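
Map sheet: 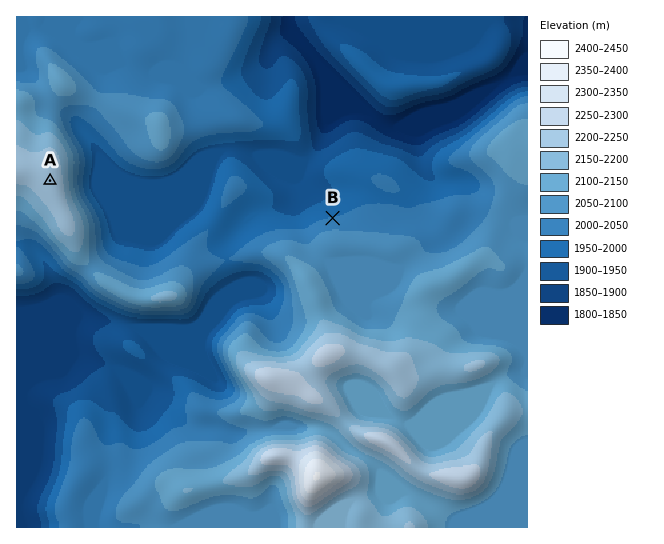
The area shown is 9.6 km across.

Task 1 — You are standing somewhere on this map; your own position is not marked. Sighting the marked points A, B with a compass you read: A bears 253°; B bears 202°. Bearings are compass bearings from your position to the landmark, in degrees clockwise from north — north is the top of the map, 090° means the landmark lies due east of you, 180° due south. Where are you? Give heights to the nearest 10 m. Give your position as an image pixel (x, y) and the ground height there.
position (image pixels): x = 390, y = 77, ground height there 1980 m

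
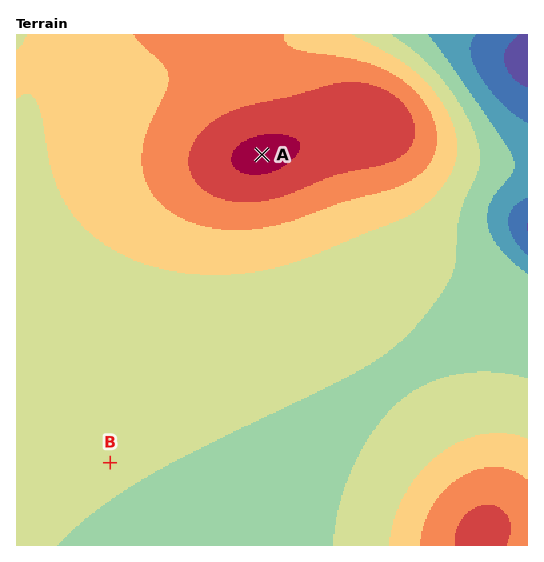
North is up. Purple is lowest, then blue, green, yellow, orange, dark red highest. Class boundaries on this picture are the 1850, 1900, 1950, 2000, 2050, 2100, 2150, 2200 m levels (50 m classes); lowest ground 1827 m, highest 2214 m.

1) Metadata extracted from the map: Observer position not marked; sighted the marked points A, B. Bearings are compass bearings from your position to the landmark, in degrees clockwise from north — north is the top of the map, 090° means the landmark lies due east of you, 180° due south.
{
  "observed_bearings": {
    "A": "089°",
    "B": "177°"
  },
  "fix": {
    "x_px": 94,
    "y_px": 158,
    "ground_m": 2070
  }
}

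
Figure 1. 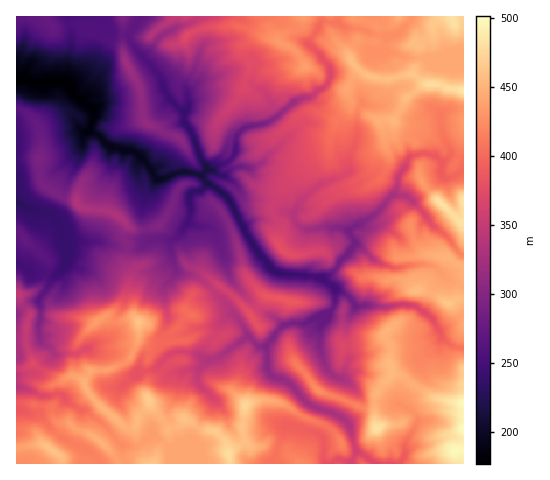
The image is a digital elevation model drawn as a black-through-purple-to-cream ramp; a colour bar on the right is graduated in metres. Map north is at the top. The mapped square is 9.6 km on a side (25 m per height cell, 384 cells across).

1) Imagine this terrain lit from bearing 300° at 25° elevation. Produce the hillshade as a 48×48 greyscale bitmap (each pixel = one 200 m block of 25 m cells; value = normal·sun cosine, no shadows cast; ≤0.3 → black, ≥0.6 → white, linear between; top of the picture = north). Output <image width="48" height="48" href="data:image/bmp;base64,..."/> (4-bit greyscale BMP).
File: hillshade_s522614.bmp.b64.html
<image width="48" height="48" href="data:image/bmp;base64,Qk32BAAAAAAAAHYAAAAoAAAAMAAAADAAAAABAAQAAAAAAIAEAAATCwAAEwsAABAAAAAAAAAAAAAAABEREQAiIiIAMzMzAERERABVVVUAZmZmAHd3dwCIiIgAmZmZAKqqqgC7u7sAzMzMAN3d3QDu7u4A////AFVmdUZmd4l1VmZ4chEld3Q0I4VESLqIdmd3VVZ2ZniGVmZ5dDMjZ2VXUWhUJauph5mGVmd1VmZ3ZWZ4hlREZ3ZoZaoyJIqql5mHd3dmd2RnZVeGeFNFZmZnRu9hImqqqYiIl3d3d3VWh1aIqlEkVnh1R9+lVDeKq4iIiGiXaJdViVRpvGATRVRWd52WZ2Z4iZiIaIh1arlUaXRZzJRFQTZlZ4qFVniImZmHZ5ZEattlaHZ5uph3VIl1Z72UVniYmaqpZnUjRrt2d2irqHZoeKlVet62RmeJqoic2oZDIlh1VleqqWNHiIUmeby4VVd4q6ho3sqHYgRFZDWJqWJKqFJId7y4VFZ4rMl3rKqZmCIyVTNFmnRb2EJqlpu5VFZnmoZ5q3aIiGFDNDJDJ3Nd1zOMp5qYVFVXd2RpnLRGiHIVZUI2MVUG6DWuubynVFVHmINpicpEaIQCdkQ1ZGcgaVWey93aZERXmaRbqrymaZcheGQjV4cxAQFbyd//x1RoeIVrzN3cmqhmmmUzV4ZEQQAFto3d2maIZAFqnNy925Z4zIVEZ3h2d1MBiVeYZlV4ZUM4iruay4VXvbZWZ5mImZdUnHRGdlRXdzeHmrqZqoVVjLmGaZZXmphoq6Z3eIZmd2Z1aaqqmXVVaal1jIMlVEVF37mpiphmd3ZlR6qpmYdUeZdli2JXUQAgX+qrl4h3Z2ZlRpqpmHiGiZllmTOadEMyB93Lh3d2U2ZVVoiZl1Z2aYh3lie6dXh2Ip7cqZiHh1VmZ4d3dkRUR5h3hFrKZVd2VYvduYd3m1ZmZ4dWdkV1I3h4ZH24ZEQ0RGm962WKm3ZmaIZWYye5Qmh3RpuoZnUhIiSLzYWamHZmeoZmUzarcmqFR8qWVXhTIzEpyay4h3dmeoV3UzacokuVarqXZViGVEIBeK3XnYmGaqVXU0WM6BWJmqqHZlV4d2UgKIiZraqGachGY0VY3nSJnLqYdmVWeIdhGqZGiqp0V8xVZUZnZ3Zqqpq5d2ZlRodkCNc2drpzNJ11dlZ2ZjQkjKaJh3d2RodlEalVh7qEMmuEVmZ1ZidwCtlXiHd2VYiGMTZmZ5qEM0mFVEVWZDiyB9qGaIiHVXmHRERFZ5h0IjapdUVVVGrEAr3KdoiHVWiHRFVWd4hkIkWbqYZVRay3ECad2HeIZWiHVFVWiIh1RFWMy6ZGVa3KYiMjraiIdmh3dEVWeGeIZVZ6zLY0ZZzLlUVDJ8uphld3hSNFVXeJdmZ5u6UkZmqqqGVVQUi8llZmd0I1VnZ3dnd5uoUldmmqqWVmVDE82FVlV4dVd2ZVZnd522M1d1eJmXZndkMWyndnd2d3eFZlRVZo21NXdlaId3d4iHQlqmZ4iYZnd1VlRFVnyjR3ZUWIh2Z3eHRXmFV3d3ZmZlVUNFRXqVV5dTN4iGZ3ZUV4h1VniGVVVUZlNGVWiIpnuVJXeIh3ZDaIeHZmeYdVVVZ2RGZmdnzGe6dnd3iHdkN4d3d2Z5h2ZVVlVWdnhUnsZomZh4iHd1NXh2VnZYmHZQ=="/>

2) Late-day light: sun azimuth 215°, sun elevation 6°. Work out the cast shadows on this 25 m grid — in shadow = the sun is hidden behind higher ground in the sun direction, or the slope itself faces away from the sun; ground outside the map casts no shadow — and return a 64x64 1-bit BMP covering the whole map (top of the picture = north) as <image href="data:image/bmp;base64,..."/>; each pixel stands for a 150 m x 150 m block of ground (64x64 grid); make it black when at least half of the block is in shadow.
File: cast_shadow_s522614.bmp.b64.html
<image width="64" height="64" href="data:image/bmp;base64,Qk0+AgAAAAAAAD4AAAAoAAAAQAAAAEAAAAABAAEAAAAAAAACAAATCwAAEwsAAAIAAAAAAAAA////AAAAAAAAAAABABJgAAMAAAAAAEAAB4AAAAABgAAPDAAAIAOAAB4QAAYIA4AAOAAAHgAHgAAAwQB+AD8MAAHHAP4A/gwAAw8B/AH4AAD+Hx/4/8PAAOA+P/H/z4AcADx/5/+/gCAAAD8P/z8AgA6AHgP+fgAADLwEAHz8AAAg+AHAOPgAATgAAAB5+AADMAAAAGH4AAAwAAAAAfgAADAAAAGD+AAQMAAcATn5AHAz+HwAOBn/4Df//ABAAf/AN/98AMD9AABb/34Rj/wAAPgPPvc//AAA/AAf7j/8AAD4AA8ef/g/gHAABh78AfwAAADynvgB8AEAAHCc8ABAAwAAABjgDAIGAAAAAcAPBhxgAAABwJ8AOMAAwAGBAABwAAHgAwAAAOAAA+CHAAAAwgAD4I4AAAPGAAPwvgAAAQ4AA/A8AAAAHwAD/+YAAAAfAA/x/MAAAAMAn+AwwAAAAACfwGAAAABwAN/AYAAAACAD3gDAAAAAAAeYAMAAAAAAAQADwHAAAAAAAAuAOAAAAAQAHYAAAAAAPkAbAAAAAAD/wAIAAMAAAP8AEAAAAAAA/gA4AAAAAAA8ADAAAAAADwAAcAAACBgeAABwAAAYcAAAAOAAADjgAAAA4AAAcIAAAAHAAADgAAAAAYAAAcAAAAAAAAAAAAAAAAAAAAAEAAAAAAAAAAAAAA=="/>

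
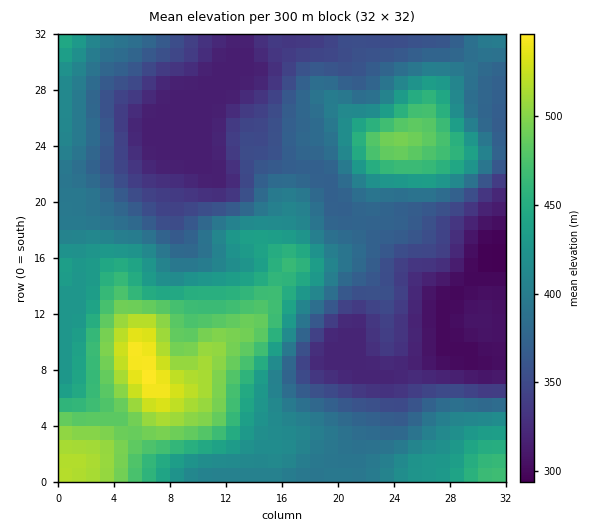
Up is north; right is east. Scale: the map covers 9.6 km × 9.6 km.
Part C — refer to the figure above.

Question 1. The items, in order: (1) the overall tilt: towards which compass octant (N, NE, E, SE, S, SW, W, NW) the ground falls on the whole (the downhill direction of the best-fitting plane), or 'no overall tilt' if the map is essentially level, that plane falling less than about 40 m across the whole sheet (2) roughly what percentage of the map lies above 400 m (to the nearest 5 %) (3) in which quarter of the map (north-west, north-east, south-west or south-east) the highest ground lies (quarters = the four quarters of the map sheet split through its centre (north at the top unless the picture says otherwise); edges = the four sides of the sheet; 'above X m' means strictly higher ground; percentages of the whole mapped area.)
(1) Overall the map slopes down towards the north-east.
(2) Ground above 400 m makes up about 45 % of the sheet.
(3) Look to the south-west quarter for the highest ground.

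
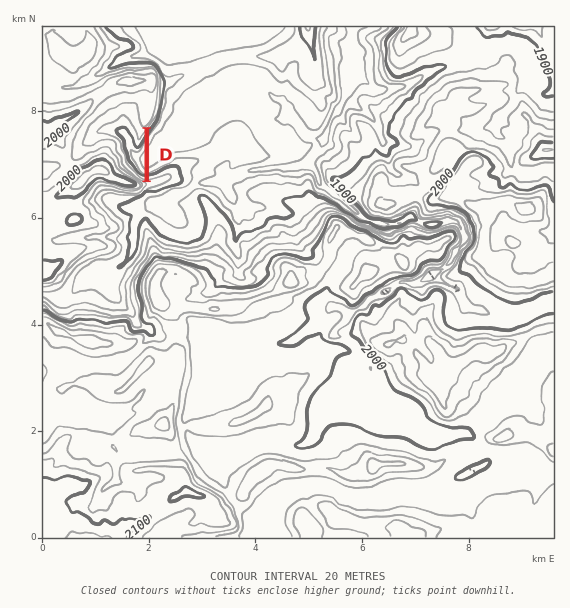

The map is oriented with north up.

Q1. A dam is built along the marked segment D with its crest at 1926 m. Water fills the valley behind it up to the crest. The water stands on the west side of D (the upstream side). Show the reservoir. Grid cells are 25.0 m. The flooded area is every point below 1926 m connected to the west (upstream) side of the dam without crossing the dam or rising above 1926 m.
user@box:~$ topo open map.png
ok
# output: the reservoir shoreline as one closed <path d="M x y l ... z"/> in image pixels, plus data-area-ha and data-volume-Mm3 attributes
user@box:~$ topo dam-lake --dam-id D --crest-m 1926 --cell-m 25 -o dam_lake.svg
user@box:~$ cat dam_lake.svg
<path d="M125 111l-4 0-8 8-6 2-7 4-6 6-1 4 2 2 16-2 5 3 3 5 0 8 4 5 2 8 15 14 4 1 1-46-5 4-2-2-5-11 0-4-8-9z" data-area-ha="55" data-volume-Mm3="12.89"/>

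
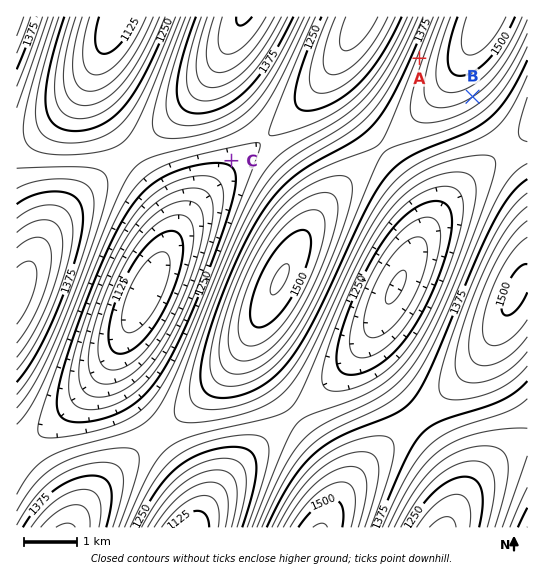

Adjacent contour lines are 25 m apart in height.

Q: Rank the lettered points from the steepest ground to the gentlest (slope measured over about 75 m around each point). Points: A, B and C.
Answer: A B C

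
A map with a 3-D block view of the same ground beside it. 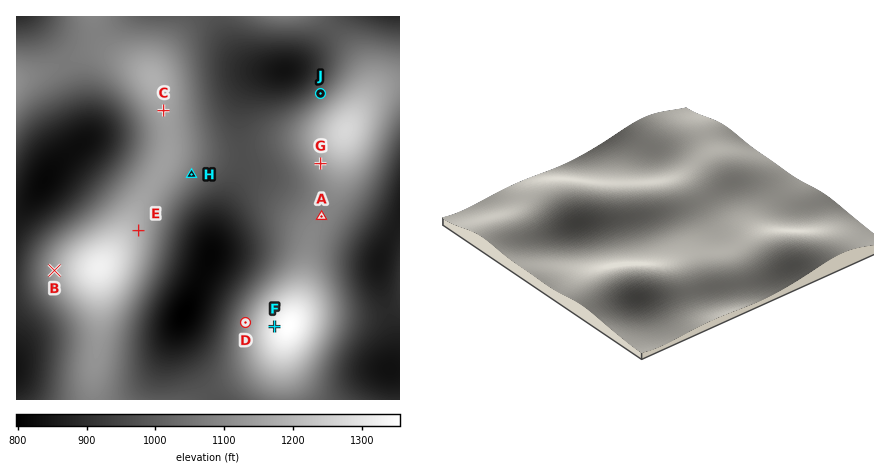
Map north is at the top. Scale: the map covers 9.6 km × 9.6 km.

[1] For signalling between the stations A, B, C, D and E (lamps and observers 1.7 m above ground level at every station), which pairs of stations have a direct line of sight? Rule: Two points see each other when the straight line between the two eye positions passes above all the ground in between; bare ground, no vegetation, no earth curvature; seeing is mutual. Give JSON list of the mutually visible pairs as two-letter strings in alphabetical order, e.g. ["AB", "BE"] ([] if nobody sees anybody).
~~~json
["AC", "AE", "CD", "CE", "DE"]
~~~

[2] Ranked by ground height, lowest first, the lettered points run J H G F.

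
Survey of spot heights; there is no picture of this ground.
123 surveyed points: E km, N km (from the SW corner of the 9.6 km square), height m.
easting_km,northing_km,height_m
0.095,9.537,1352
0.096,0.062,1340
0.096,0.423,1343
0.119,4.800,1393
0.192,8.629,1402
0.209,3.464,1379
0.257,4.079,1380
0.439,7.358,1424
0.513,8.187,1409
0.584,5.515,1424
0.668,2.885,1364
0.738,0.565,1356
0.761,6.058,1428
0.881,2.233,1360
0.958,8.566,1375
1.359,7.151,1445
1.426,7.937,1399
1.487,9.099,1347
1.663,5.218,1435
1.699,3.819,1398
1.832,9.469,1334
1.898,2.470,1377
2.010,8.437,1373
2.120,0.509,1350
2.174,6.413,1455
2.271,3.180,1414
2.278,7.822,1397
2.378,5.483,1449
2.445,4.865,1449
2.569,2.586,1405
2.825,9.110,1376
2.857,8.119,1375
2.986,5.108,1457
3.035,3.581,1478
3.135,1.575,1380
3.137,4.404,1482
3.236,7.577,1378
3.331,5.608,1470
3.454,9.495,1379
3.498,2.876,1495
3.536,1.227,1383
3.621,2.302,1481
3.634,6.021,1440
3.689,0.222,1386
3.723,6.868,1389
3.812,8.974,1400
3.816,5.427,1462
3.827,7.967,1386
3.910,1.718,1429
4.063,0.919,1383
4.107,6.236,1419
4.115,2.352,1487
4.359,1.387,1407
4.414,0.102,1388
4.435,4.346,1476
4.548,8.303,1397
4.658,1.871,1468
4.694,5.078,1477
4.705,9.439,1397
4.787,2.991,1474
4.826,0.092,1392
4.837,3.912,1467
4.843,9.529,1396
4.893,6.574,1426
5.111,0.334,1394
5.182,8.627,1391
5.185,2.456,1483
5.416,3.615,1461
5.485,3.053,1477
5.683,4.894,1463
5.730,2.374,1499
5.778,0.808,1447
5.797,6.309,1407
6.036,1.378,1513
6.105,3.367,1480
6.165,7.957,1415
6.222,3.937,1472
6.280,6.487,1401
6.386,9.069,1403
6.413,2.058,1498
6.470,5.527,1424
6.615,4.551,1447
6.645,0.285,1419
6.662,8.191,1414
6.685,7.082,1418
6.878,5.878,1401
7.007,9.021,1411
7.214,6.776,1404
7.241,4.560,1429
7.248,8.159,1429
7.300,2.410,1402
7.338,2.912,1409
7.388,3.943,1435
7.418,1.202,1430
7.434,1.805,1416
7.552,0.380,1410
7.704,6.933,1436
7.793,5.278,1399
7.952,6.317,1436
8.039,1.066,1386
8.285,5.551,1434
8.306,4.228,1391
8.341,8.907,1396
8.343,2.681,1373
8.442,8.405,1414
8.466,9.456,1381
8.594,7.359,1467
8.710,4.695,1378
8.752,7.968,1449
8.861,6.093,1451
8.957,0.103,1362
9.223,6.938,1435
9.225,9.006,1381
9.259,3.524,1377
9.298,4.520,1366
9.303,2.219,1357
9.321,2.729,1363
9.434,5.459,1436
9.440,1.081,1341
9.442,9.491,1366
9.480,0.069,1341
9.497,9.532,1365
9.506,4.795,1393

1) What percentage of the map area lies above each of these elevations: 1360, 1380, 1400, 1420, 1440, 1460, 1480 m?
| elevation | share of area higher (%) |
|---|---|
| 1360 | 90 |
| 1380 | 78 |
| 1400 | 58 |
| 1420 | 43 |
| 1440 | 28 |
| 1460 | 17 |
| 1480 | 6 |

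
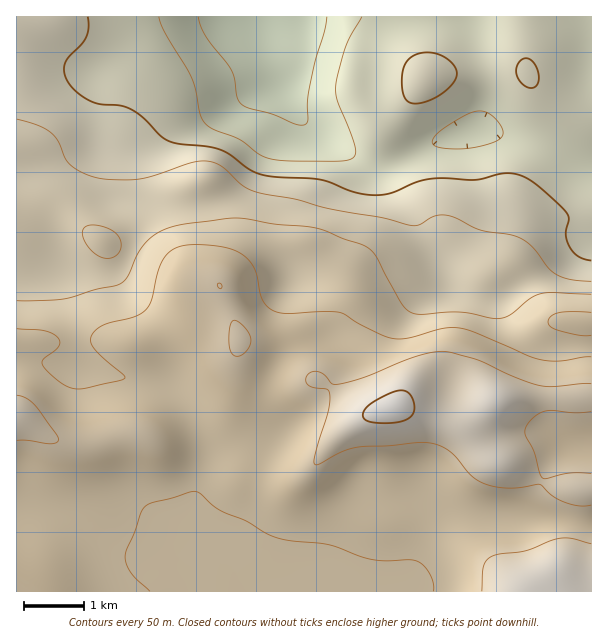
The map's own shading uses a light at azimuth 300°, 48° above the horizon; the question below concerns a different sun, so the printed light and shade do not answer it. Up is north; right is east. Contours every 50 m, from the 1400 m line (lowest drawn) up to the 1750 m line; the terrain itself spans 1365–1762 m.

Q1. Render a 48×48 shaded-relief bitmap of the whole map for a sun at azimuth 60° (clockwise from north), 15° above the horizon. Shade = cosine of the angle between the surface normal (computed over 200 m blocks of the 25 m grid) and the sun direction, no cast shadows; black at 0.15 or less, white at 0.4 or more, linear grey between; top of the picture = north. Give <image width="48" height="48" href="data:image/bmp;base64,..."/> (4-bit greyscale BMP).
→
<image width="48" height="48" href="data:image/bmp;base64,Qk32BAAAAAAAAHYAAAAoAAAAMAAAADAAAAABAAQAAAAAAIAEAAATCwAAEwsAABAAAAAAAAAAAAAAABEREQAiIiIAMzMzAERERABVVVUAZmZmAHd3dwCIiIgAmZmZAKqqqgC7u7sAzMzMAN3d3QDu7u4A////AHeImId3d3d3d3d3d3d3d2ZmZUISRnd3iHiImId3d3d3d3d3d3dmZmZmZUIjV3d4iYiImHd3d3d3d3d3ZmZmZmZmZUM1eId5qoiIiHd3d3d3d3dmZmZmZmZmZUVnmYeJqoiIh3d3d3d3d2ZmZmZmZmZmZVZ4mHd5mXd3d3d3d3d3ZmZlVmZmZmd3Zmd3d2Znd3d3Zmd3d3d2ZmZVVWZmd3d3dmZmVUREVWZmZmd3ZmZmZlVURWd3d3d3ZlRDMzQ0RWVVZmZmZmZmZVVURWd3dmZ2ZTIiJFVVZlVVVWZlVWZ2ZWZlRWeHZmZmUyESRnd3iEREVWZVRWd3ZmdlVVd3ZVVlQhAkaKmYiERFZmZVRnmHZmd2VEVmREREMRJGiqqYiEVnd3ZlZ5qXZmZmVDREMzMzMjRomqmHdmeJmHdniaqHZmZmVDMzMzRFVVZniZh2ZomrqHd4mql2VVZlVDMzNFVoh3ZWeIdlVbvLqHiJqphlRFZlVEQ0VWeKqXVWeZdlVszKmHiIiHZUNFZlRFVWZnibuXVXm6mHd7uph3d3d2VDNGd2VFd4d3iaqHVpvMqZmZmHd2ZVVVQzRWd2VXiZiHeJmHeL3cupmXd3dlVEVVRERWeHZ4mZiIiIiIm83KmYiHd3dlRFZlVVVWiIiJmYiJmYiavNyod2ZoiIh2ZndmVVVXmpmZmIiaqpmb3tuGVVVZmZh3eIdlVVVoq7mZiIiau6ms3bllVWd5mZiIiHZEVVVpzLqYh4mruqqrupdlV5mpmYh4iGQzRVV6zbmHd4mrupmYh3ZmebzIiHd3d1MiRVaL3Ll2Z4mrqZmHVWZ3m93Xd3ZmZlISRnis3KhmZ4mqqql2VWd5vd3Hd2VUVlMjV4q925dmeImqqql2VneKzdund2VEZ3VFeavMuoZniZmqqphmZ3ir3bmHd2RGiYdniquqmYiJqqqruodniJmry5h3d2Voqph4iZmZmqqru7u7qXZ4mZmqqYd3d3eaqYh3d4iZq7q7vMu7qHeJqpiJmYiIiImamHdmZniau7q7zMu6l3iaqYd4mpmYiJmZh3dlVniszLu7zMuph4iamHeKu6mYiImYiIh3Z4vf/sy8zLqYd4mqmIiauqmHeImZmZmIiK3//su7u5h2Z4mZmImqqYh3eImpmZmZms7/7LqqqGRFaImZiIiIh3ZoiJqpiIiZq87ty6qZdSE1eIiId3dmZmZomaqpiIiZq8zLqqmHQgFGd3d3dmVERVZpmqqpiIiZq8u6qph1IAJWZmZ3ZkMzRWd5mqqYiIiZq7uqmYdTEBRlVFZnZTIjVniJmZmYd4iZqrupmIZTETZlRFZ3dUM0Z4iImZmId4iJq7upmHZDEUZkM1eIhlRGeJmYiZiHd4iZq7upiHZTIkZkNGiZmGVXiZmYiId3d4iavMupiHZUIjZlVXmqqGVniZmHd3d4iImavLuph3ZlIjZmZ4mqqGVniZmHd3iIiImrvLqZh3ZlIjZ3d4mZl1VXiZiHd3iZmZmru7qYh3ZlITV3d4iIhlRXiZiA=="/>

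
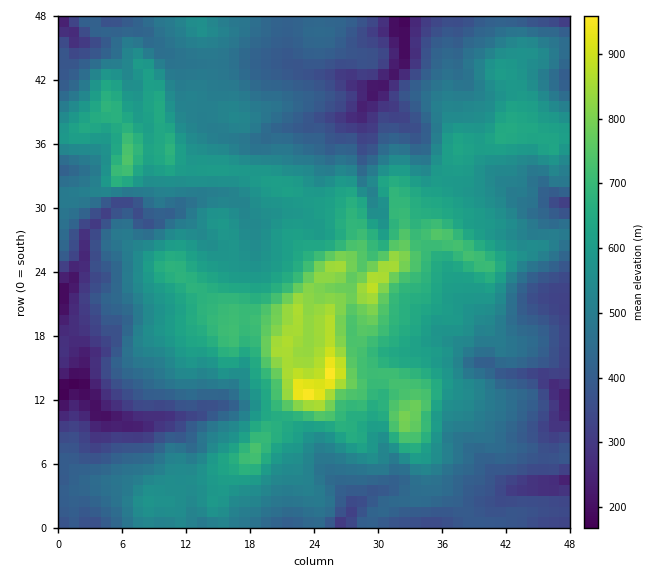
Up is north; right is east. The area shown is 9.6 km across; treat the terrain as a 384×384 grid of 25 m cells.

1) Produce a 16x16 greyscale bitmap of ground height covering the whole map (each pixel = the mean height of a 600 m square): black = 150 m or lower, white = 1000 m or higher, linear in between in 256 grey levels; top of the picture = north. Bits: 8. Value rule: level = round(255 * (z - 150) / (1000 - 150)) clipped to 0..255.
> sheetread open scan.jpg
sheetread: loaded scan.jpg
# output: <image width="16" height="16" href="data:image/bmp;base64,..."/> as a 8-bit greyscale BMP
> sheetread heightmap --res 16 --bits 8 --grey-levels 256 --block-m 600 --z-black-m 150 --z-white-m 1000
<image width="16" height="16" href="data:image/bmp;base64,Qk02BQAAAAAAADYEAAAoAAAAEAAAABAAAAABAAgAAAAAAAABAAATCwAAEwsAAAABAAAAAAAAAAAAAAEBAQACAgIAAwMDAAQEBAAFBQUABgYGAAcHBwAICAgACQkJAAoKCgALCwsADAwMAA0NDQAODg4ADw8PABAQEAAREREAEhISABMTEwAUFBQAFRUVABYWFgAXFxcAGBgYABkZGQAaGhoAGxsbABwcHAAdHR0AHh4eAB8fHwAgICAAISEhACIiIgAjIyMAJCQkACUlJQAmJiYAJycnACgoKAApKSkAKioqACsrKwAsLCwALS0tAC4uLgAvLy8AMDAwADExMQAyMjIAMzMzADQ0NAA1NTUANjY2ADc3NwA4ODgAOTk5ADo6OgA7OzsAPDw8AD09PQA+Pj4APz8/AEBAQABBQUEAQkJCAENDQwBEREQARUVFAEZGRgBHR0cASEhIAElJSQBKSkoAS0tLAExMTABNTU0ATk5OAE9PTwBQUFAAUVFRAFJSUgBTU1MAVFRUAFVVVQBWVlYAV1dXAFhYWABZWVkAWlpaAFtbWwBcXFwAXV1dAF5eXgBfX18AYGBgAGFhYQBiYmIAY2NjAGRkZABlZWUAZmZmAGdnZwBoaGgAaWlpAGpqagBra2sAbGxsAG1tbQBubm4Ab29vAHBwcABxcXEAcnJyAHNzcwB0dHQAdXV1AHZ2dgB3d3cAeHh4AHl5eQB6enoAe3t7AHx8fAB9fX0Afn5+AH9/fwCAgIAAgYGBAIKCggCDg4MAhISEAIWFhQCGhoYAh4eHAIiIiACJiYkAioqKAIuLiwCMjIwAjY2NAI6OjgCPj48AkJCQAJGRkQCSkpIAk5OTAJSUlACVlZUAlpaWAJeXlwCYmJgAmZmZAJqamgCbm5sAnJycAJ2dnQCenp4An5+fAKCgoAChoaEAoqKiAKOjowCkpKQApaWlAKampgCnp6cAqKioAKmpqQCqqqoAq6urAKysrACtra0Arq6uAK+vrwCwsLAAsbGxALKysgCzs7MAtLS0ALW1tQC2trYAt7e3ALi4uAC5ubkAurq6ALu7uwC8vLwAvb29AL6+vgC/v78AwMDAAMHBwQDCwsIAw8PDAMTExADFxcUAxsbGAMfHxwDIyMgAycnJAMrKygDLy8sAzMzMAM3NzQDOzs4Az8/PANDQ0ADR0dEA0tLSANPT0wDU1NQA1dXVANbW1gDX19cA2NjYANnZ2QDa2toA29vbANzc3ADd3d0A3t7eAN/f3wDg4OAA4eHhAOLi4gDj4+MA5OTkAOXl5QDm5uYA5+fnAOjo6ADp6ekA6urqAOvr6wDs7OwA7e3tAO7u7gDv7+8A8PDwAPHx8QDy8vIA8/PzAPT09AD19fUA9vb2APf39wD4+PgA+fn5APr6+gD7+/sA/Pz8AP39/QD+/v4A////AElRcnd0cWFaUUNOSklDQTpPW2t3fop9b1xVVGNVRTQrQTpEWmmPnYByhIKMY1dLPiMYJzNHY5SnqpispXJkTy0ML09gZW6d392uqKB5X0ksIDdoe4uYt9HXrJeKcl1ZQSNDZoecp7XQzreijYFxUz0dSXKQmpSVuMXJs5mIh1Q6M051koWAgJS0tL6loJl4Xk1GUWB2fHuHjpqao5aCbFpkaWdtb3WDhod/l46GeGZPZIOckYF6cmtfVHJti4B4e4eRk4pubF1OPi9BU4GJkopmk4V8bGlcUUAgLlpreIZoR2Z6ZWReTUdBOx5DW3h+YjBLV2V0ZVRRUz8XM0dXYE8="/>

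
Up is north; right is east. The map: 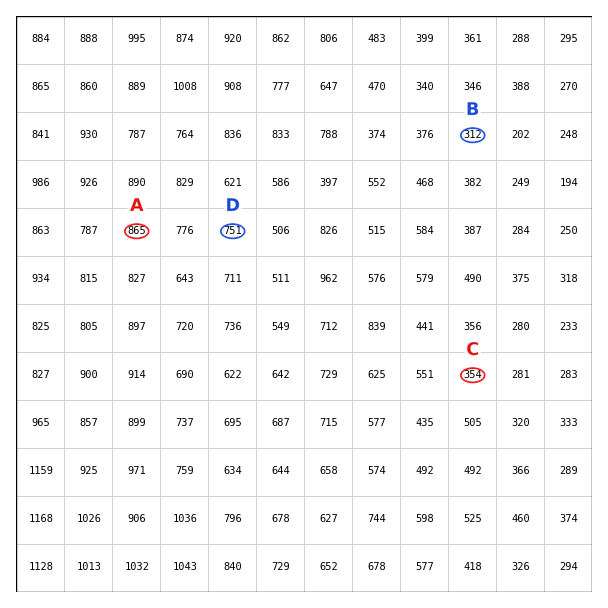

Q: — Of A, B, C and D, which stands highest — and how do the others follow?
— A D C B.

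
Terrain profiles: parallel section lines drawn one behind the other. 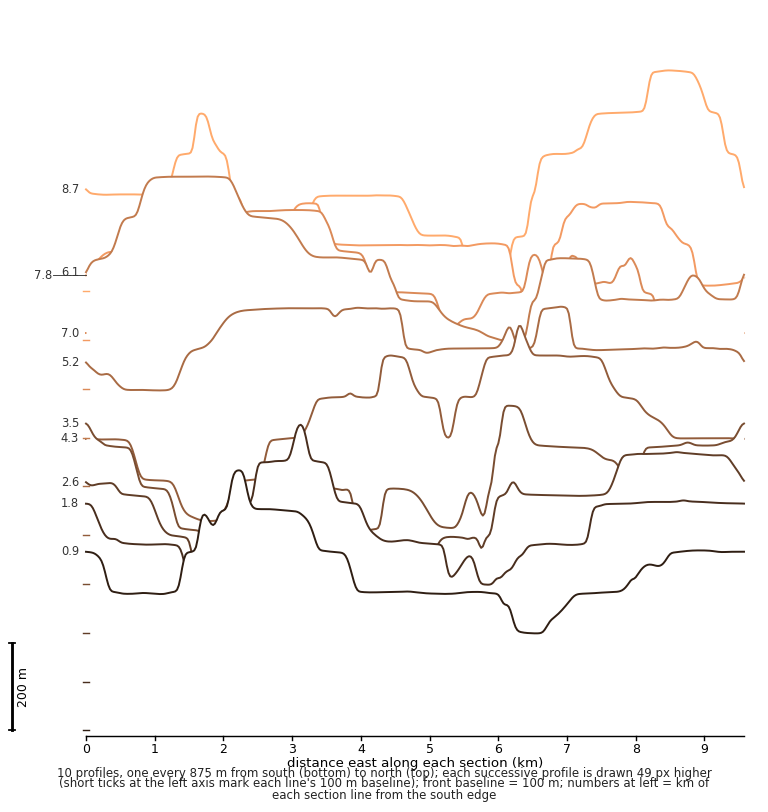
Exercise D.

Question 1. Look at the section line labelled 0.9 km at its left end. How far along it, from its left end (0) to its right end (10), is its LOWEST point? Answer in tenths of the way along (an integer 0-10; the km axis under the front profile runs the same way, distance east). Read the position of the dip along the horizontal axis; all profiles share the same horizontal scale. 7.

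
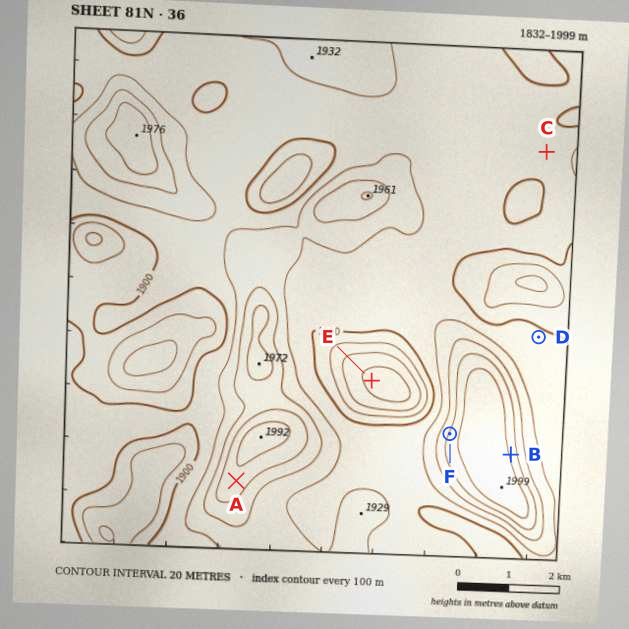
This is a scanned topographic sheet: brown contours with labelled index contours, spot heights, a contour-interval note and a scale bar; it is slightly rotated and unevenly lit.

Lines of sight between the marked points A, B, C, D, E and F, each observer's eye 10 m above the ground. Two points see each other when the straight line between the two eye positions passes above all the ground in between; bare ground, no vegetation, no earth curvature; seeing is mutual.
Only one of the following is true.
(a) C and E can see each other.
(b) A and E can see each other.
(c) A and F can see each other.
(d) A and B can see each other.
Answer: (c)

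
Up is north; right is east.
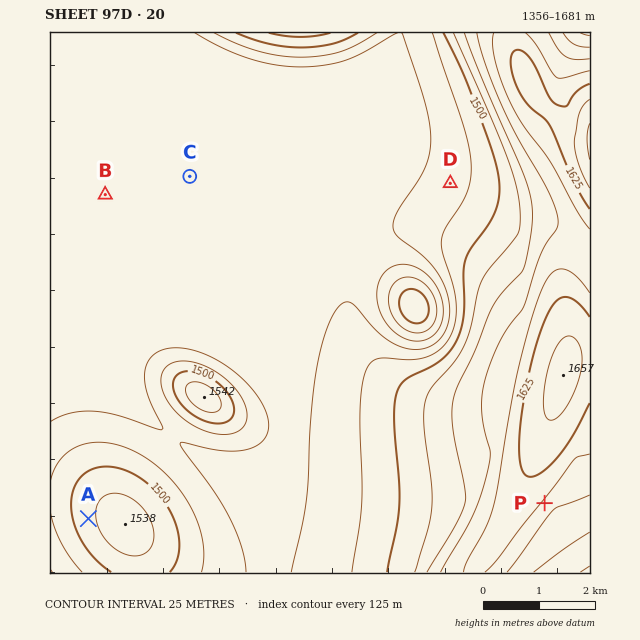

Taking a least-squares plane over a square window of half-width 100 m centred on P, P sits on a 6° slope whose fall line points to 128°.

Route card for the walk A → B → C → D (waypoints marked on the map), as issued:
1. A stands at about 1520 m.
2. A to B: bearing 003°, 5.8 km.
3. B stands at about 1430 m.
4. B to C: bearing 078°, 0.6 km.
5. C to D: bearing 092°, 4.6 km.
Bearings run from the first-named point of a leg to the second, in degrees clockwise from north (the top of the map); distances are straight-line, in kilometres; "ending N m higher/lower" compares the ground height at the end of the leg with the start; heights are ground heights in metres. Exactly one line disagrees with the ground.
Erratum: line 4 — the distance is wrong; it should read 1.5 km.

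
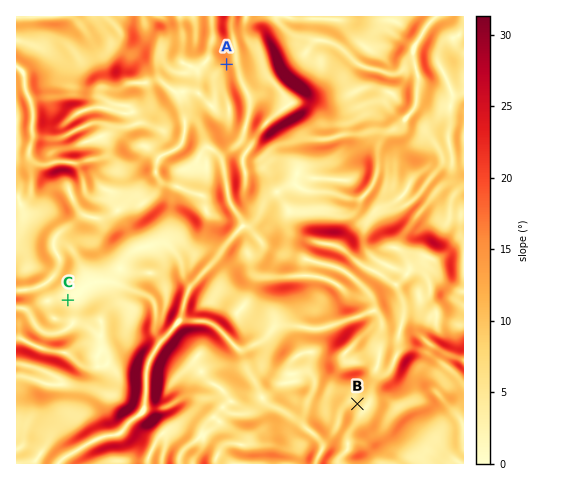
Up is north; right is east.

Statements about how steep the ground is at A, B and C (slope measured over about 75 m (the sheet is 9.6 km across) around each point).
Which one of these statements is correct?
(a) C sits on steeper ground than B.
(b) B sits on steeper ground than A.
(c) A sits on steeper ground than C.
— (c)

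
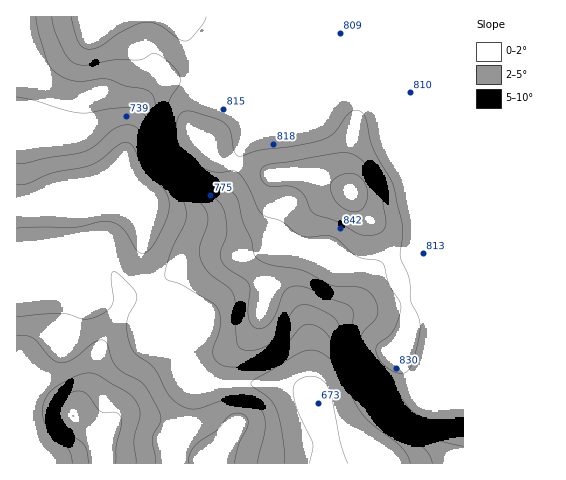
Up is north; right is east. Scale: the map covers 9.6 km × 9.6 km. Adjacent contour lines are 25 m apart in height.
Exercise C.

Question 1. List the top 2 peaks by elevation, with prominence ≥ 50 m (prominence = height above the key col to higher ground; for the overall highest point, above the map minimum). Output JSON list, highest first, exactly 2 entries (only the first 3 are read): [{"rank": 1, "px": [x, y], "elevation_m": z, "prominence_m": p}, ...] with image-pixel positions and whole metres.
[{"rank": 1, "px": [351, 192], "elevation_m": 890, "prominence_m": 220}, {"rank": 2, "px": [74, 416], "elevation_m": 825, "prominence_m": 101}]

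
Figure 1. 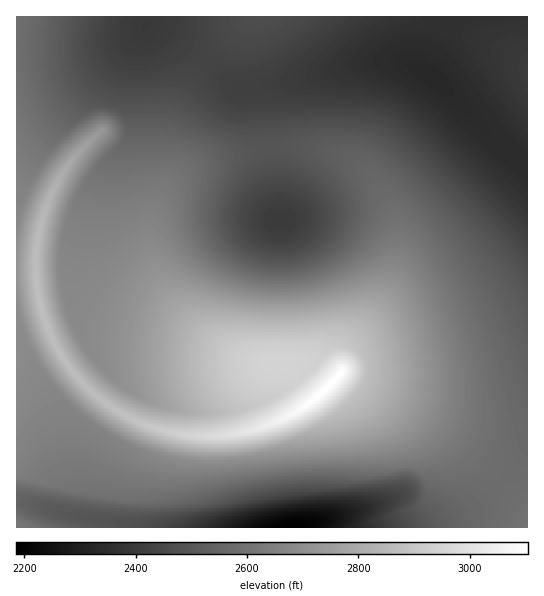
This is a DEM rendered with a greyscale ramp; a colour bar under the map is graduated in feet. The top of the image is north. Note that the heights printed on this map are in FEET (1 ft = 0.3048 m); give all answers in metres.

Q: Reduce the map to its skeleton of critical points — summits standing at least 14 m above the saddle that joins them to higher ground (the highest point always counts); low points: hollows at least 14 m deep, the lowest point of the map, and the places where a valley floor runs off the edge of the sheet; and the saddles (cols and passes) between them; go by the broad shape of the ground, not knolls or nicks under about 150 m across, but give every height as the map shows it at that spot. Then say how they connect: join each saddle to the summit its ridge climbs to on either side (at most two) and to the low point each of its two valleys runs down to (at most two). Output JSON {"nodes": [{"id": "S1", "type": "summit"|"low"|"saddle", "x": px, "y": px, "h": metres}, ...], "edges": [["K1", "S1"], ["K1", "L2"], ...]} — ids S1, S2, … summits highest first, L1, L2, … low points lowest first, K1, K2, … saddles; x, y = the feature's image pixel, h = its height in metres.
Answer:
{"nodes": [
{"id": "S1", "type": "summit", "x": 330, "y": 385, "h": 946},
{"id": "S2", "type": "summit", "x": 17, "y": 525, "h": 797},
{"id": "L1", "type": "low", "x": 291, "y": 527, "h": 666},
{"id": "L2", "type": "low", "x": 430, "y": 75, "h": 711},
{"id": "L3", "type": "low", "x": 281, "y": 219, "h": 731},
{"id": "K1", "type": "saddle", "x": 345, "y": 377, "h": 934},
{"id": "K2", "type": "saddle", "x": 502, "y": 482, "h": 785},
{"id": "K3", "type": "saddle", "x": 17, "y": 501, "h": 776},
{"id": "K4", "type": "saddle", "x": 267, "y": 149, "h": 760}],
"edges": [["K1", "S1"], ["K1", "L1"], ["K1", "L2"], ["K2", "S1"], ["K2", "L1"], ["K2", "L2"], ["K3", "S1"], ["K3", "S2"], ["K3", "L1"], ["K4", "S1"], ["K4", "L2"], ["K4", "L3"]]}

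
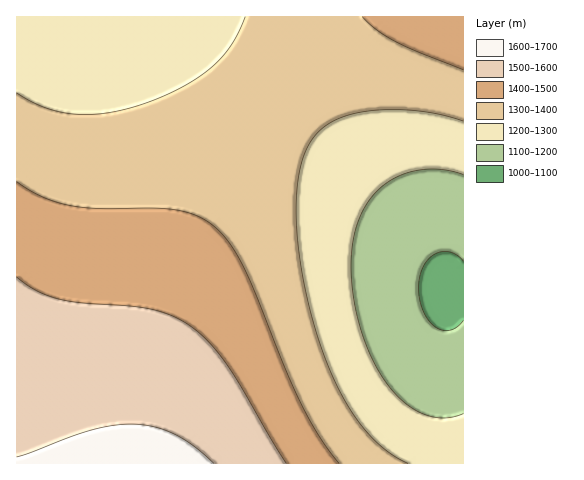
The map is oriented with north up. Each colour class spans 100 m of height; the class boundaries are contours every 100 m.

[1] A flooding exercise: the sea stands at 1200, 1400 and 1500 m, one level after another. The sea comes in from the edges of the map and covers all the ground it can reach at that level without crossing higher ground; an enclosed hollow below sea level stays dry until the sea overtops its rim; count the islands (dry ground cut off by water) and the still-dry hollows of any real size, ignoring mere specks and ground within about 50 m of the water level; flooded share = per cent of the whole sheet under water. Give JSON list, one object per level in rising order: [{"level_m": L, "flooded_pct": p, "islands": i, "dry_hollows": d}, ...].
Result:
[{"level_m": 1200, "flooded_pct": 12, "islands": 0, "dry_hollows": 0}, {"level_m": 1400, "flooded_pct": 66, "islands": 0, "dry_hollows": 0}, {"level_m": 1500, "flooded_pct": 82, "islands": 0, "dry_hollows": 0}]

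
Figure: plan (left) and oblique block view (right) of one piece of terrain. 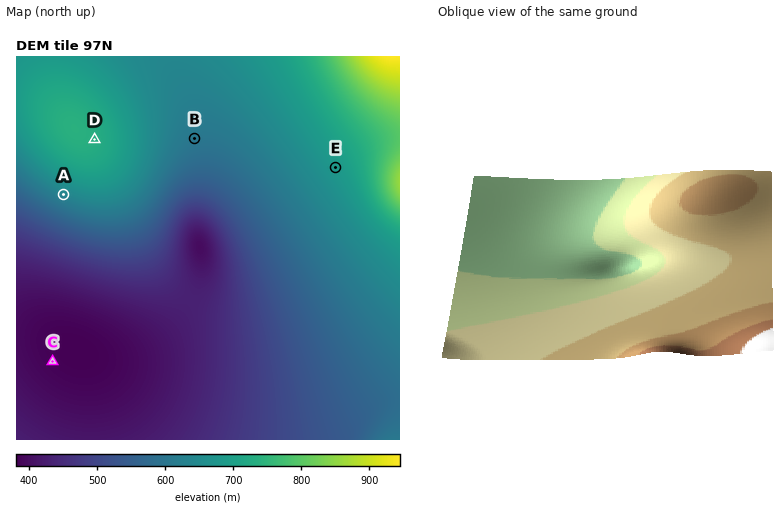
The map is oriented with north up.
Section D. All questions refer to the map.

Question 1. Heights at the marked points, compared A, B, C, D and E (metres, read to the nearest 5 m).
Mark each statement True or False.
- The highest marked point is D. True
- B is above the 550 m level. True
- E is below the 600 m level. False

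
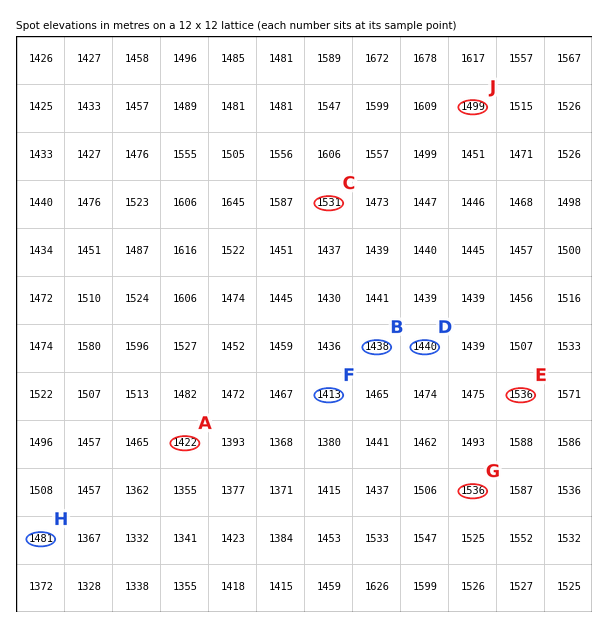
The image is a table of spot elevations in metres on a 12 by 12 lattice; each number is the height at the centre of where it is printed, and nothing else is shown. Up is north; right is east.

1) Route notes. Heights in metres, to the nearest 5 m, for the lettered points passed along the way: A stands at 1420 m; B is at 1440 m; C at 1530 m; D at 1440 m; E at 1535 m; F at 1415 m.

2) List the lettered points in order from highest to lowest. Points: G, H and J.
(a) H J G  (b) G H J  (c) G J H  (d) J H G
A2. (c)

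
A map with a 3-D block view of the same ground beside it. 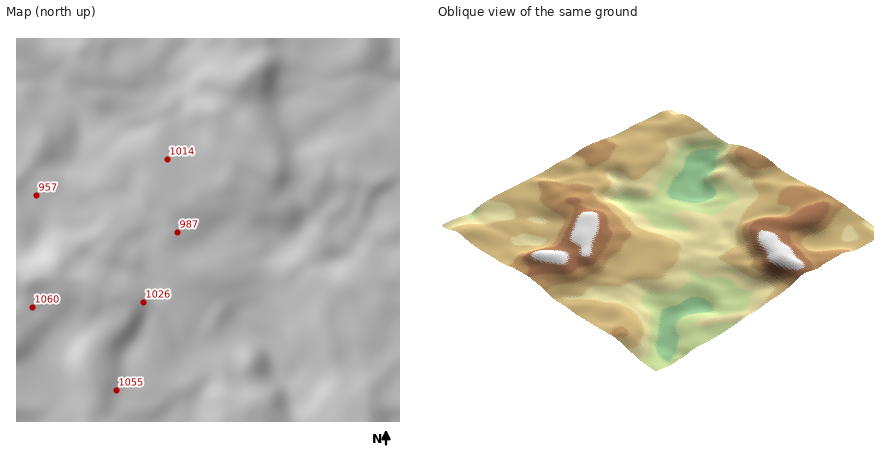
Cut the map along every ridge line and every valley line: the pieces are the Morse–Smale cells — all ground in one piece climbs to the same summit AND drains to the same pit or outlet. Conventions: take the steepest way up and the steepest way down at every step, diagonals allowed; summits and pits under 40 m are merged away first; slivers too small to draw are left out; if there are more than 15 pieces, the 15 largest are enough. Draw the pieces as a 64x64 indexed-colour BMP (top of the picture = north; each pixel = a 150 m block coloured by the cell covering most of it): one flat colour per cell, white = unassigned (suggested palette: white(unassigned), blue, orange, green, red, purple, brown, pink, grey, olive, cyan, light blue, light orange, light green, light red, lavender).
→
<image width="64" height="64" href="data:image/bmp;base64,Qk12CAAAAAAAAHYAAAAoAAAAQAAAAEAAAAABAAQAAAAAAAAIAAATCwAAEwsAABAAAAAAAAAA////ALR3HwAOf/8ALKAsACgn1gC9Z5QAS1aMAMJ34wB/f38AIr28AM++FwDox64AeLv/AIrfmACWmP8A1bDFAFVVVVVVVVVVMzMzMzOIiIiIiIiIiIiIgRERERERqqqqVVVVVVVVVVUzMzMzMzOIiIiIiIiIiIiBERERERGqqqpVVVVVVVVVUzMzMzMzMziIiIiIiIiIiIERERERERqqqlVVVVVVVVUzMzMzMzMzM4iIiIiIiIiIgRERERERGqqqVVVVVVVVVTMzMzMzMzMzOIiIiIiIiIgREREREREaqqpVVVVVVVVVMzMzMzMzMzM4iIiIiIiIiBERERERERqqqlVVVVVVVVMzMzMzMzMzMzOIiIiIiIiIERERERERGqqqVVVVVVVVUzMzMzMzMzMzM4iIiDOIiIERERERERERqqpVVVVVVVVTMzMzMzMzMzMziIiDMzM4EREREREREREaqlVVVVVVVVMzMzMzMzMzMzM4iIMzMzMRERERERERERGqVVVVVVVVUzMzMzMzMzMzMziIMzMzMRERERERERERERFVVVVVVVVTMzMzMzMzMzMzOIgzMzMxEREREREREREREVVVVVVVVVMzMzMzMzMzMzM4iDMzMxERERERERERERERVVVVVVVVVTMzMzMzMzMzMzOIgzMzERERERERERERERFVVVVVVVVVUzMzMzMzMzMzMziDMxEREREREREREREREVVVVVVVVVVVMzMzMzMzMzMzM4gxERERERERERERERERVVVVVVVVVVUzMzMzMzMzMzMzMzERERERERERERERERFVVVVVVVVVVVMzMzMzMzMzMzMzMxEREREREREREREREVVVVVVVVVVVMzMzMzMzMzMzMzMzERERERERERERERERtVVVVVVVVVMzMzMzMzMzMzMzMzMRERERERERERERERG7VVVVVVVVUzMzMzMzMzEzMzMzMxEREREREREREREREbtVVVVVVVMzMzMzMzMREzMzMzMzERERERERERERERERu1VVVVVUMzMzMzMzEREzMzMzMzMRERERERERERERERG7tVVUREQzMzMzMxERETMzMzMzMxEREREREREREREREUREREREREMzMzMzERERMzMzMzMzERERERERERERERERREREREREQzMzMzMREREzMzMzMzMRERERERERERERERFEREREREREMzMzMxERETMzMzMzMzEREREREREREREREUREREREREQzMzMzEREREzMzMzMzMxERERERERERERERREREREREREMzMzMRERERMzMzMzMzMREREREREREiERFERERERERERDMzMxERERERMzMzMzMxERERERERIiIREUREREREREREMzMzERERERERERERERERERERERIiIiERRERERERERERDMzMREREREREREREREREREREREiIiIhFERERERERERERDMxEREREREREREREREREREREiIiIiIkREREREREREREQzERERERERERERERERERERESIiIiIiREREREREREREREERERERERERERERERERERERIiIiIiJEREREREREREREZhERERERERERERERERERERIiIiIiIkREREREREREREZmYRERERERERERERERERERESIiIiIiREREREREREREZmZmERERERERERERERERERERIiIiIiJEREREREREZmZmZmYREREREREREREREREREREiIiIiIkREREREREZmZmZmZhERERERERERERERERERESIiIiIiRERERERERmZmZmZmEREREREREREREREREREREiIiIiJERERERERmZmZmZmYRERERERERERERERIiIiIiIiIiIkRERERERmZmZmZmZhEREREREREREREiIiIiIiIiIiIiRERERERmZmZmZmZmEREREREREREREiIiIiIiIiIiIiJERERERGZmZmZmZmYREREREREREREiIiIiIiIiIiIiIkREREREZmZmZmZmZhEREREREREREiIiIiIiIiIiIiIiRERERERGZmZmZmZmERERERERERESIiIiIiIiIiIiIiJEREREREZmZmZmZmZhERERERERESIiIiIiIiIiIiIiIkRERERERmZmZmZmZmEREREREREiIiIiIiIiIiIiIiIiRERERERHdmZmZmZmYRERERERIiIiIiIiIiIiIiIiIiJERERERHd3d3ZmZmZhERERERIiIiIiIiIiIiIiIiIiIkREREREd3d3d2ZmZhEREREREiIiIiIiIiIiIiIiIiIiREREREd3d3d3dmYRERERERESIiIiIiIiIiIiIiIiIiJEREREd3d3d3d3YREREREREREiIiIiIiIiIiIiIiIiIkREREd3d3d3d3mRERERERERESIiIiIiIiIiIiIiIiIiREREd3d3d3d3eZmREREREREREiIiIiIiIiIiIiIiIiJEREd3d3d3d3d5mZmRERERERESIiIiIiIiIiIiIiIiIkREd3d3d3d3d5mZmZEREREREREiIiIiIiIiIiIiIiIsREd3d3d3d3mZmZmZkRERERERESIiIiIiIiIiIiIiIixEd3d3d3d3mZmZmZmRERERERERIiIiIiIiIiIiIiIiLHd3d3d3d3mZmZmZmZkRERERERIiIiIiIiIiIiIiIiIsd3d3d3d3mZmZmZmZmZEREREREiIiIiIiIiIiIiIiIix3d3d3d3eZmZmZmZmZmRERERESIiIiIiIiIiIiIiIiLHd3d3d3d5mZmZmZmZmZERERERIiIiIiIiIiIiIiIiIs"/>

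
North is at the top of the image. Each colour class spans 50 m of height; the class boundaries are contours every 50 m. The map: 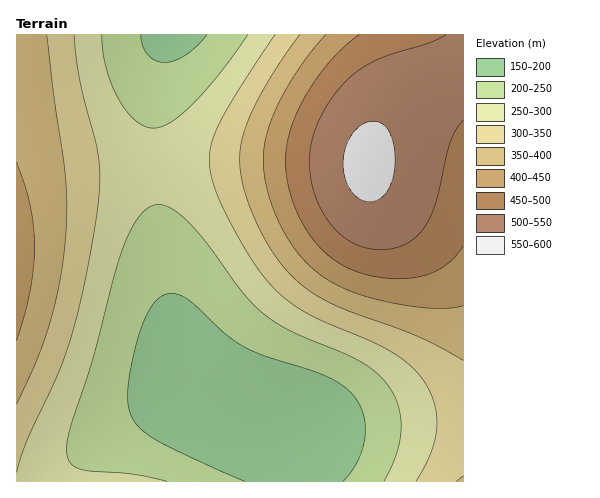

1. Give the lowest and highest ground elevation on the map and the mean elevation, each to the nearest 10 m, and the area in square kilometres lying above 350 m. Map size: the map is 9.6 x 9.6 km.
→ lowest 160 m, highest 560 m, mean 320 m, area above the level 32.6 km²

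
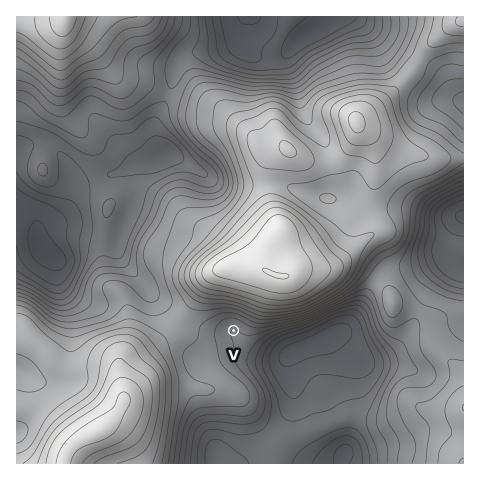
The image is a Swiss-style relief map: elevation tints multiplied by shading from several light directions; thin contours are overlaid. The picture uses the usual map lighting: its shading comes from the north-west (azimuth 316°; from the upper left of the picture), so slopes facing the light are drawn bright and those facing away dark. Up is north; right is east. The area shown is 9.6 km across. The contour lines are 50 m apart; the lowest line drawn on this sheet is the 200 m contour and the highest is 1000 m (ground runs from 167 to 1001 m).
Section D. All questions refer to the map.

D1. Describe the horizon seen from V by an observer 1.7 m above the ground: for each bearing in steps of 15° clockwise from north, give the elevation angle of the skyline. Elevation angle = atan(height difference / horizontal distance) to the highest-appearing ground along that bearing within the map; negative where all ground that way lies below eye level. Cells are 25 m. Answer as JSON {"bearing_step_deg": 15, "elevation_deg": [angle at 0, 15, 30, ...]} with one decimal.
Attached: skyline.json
{"bearing_step_deg": 15, "elevation_deg": [24.2, 25.1, 24.6, 22.8, 18.3, 9.8, 3.7, 1.9, 2.0, -1.7, -1.8, 1.9, 3.8, 4.4, 4.4, 7.9, 9.7, 8.2, 7.8, 8.6, 10.5, 13.9, 18.9, 22.2]}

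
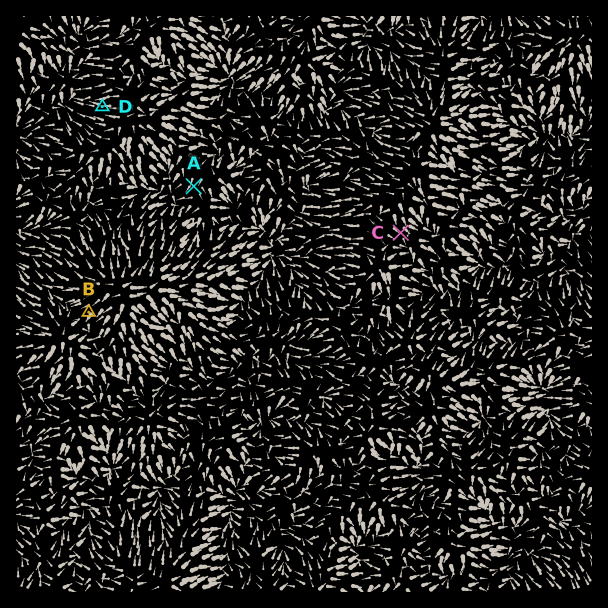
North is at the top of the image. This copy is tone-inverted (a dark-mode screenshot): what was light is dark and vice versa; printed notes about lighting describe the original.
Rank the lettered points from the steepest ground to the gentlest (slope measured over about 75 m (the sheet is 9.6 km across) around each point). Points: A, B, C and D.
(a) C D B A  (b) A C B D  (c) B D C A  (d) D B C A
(d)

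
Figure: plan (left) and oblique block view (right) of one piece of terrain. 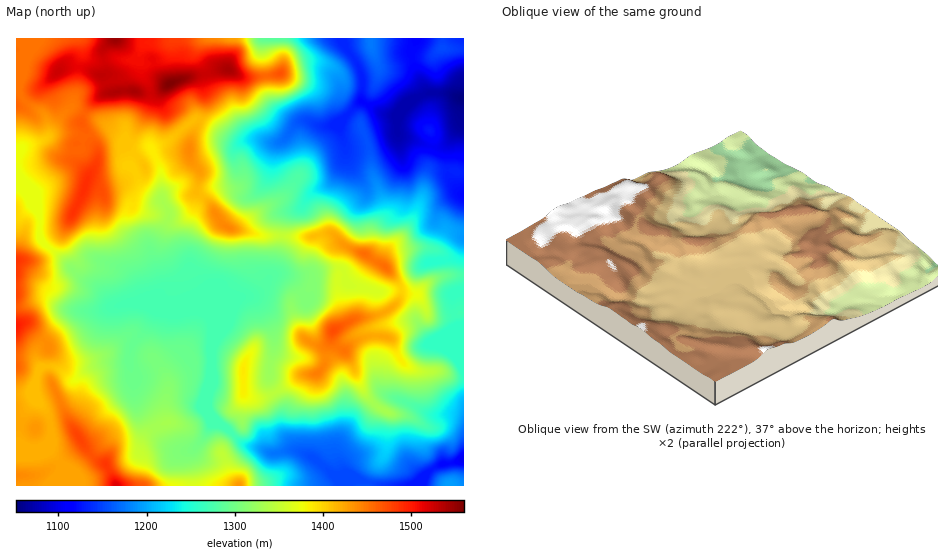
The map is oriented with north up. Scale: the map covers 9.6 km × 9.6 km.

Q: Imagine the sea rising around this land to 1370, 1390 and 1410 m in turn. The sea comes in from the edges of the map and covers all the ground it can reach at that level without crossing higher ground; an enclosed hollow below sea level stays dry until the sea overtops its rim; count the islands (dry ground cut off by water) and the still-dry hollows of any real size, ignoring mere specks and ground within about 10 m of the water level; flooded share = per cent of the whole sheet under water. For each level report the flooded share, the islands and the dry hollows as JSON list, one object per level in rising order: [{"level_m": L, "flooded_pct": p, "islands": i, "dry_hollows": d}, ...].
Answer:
[{"level_m": 1370, "flooded_pct": 63, "islands": 2, "dry_hollows": 0}, {"level_m": 1390, "flooded_pct": 69, "islands": 1, "dry_hollows": 0}, {"level_m": 1410, "flooded_pct": 74, "islands": 2, "dry_hollows": 0}]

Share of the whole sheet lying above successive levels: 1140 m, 93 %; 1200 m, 83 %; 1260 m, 76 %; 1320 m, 50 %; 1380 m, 34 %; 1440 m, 15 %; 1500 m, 4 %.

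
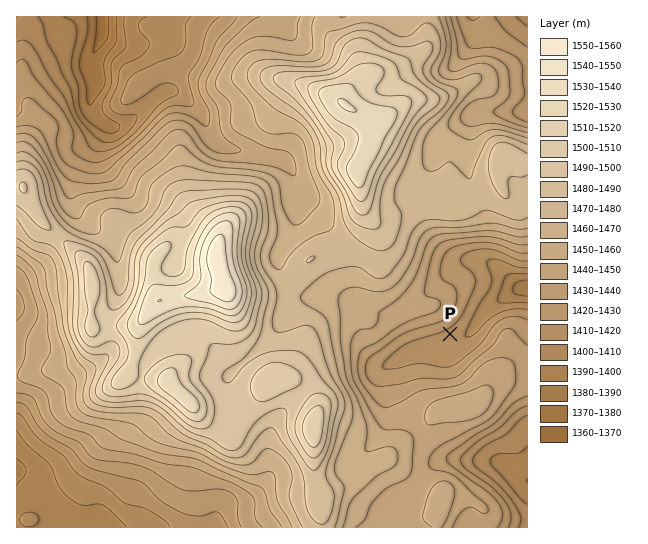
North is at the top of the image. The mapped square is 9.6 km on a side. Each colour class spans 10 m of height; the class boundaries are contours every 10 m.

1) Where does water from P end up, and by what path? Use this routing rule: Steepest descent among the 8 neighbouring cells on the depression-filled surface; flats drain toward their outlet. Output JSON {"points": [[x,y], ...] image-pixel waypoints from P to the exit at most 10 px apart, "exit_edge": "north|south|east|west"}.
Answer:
{"points": [[450, 334], [461, 339], [471, 330], [479, 319], [490, 309], [501, 299], [511, 293], [522, 289], [527, 289]], "exit_edge": "east"}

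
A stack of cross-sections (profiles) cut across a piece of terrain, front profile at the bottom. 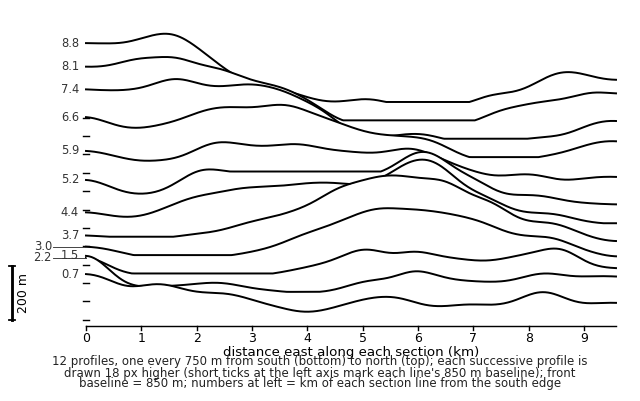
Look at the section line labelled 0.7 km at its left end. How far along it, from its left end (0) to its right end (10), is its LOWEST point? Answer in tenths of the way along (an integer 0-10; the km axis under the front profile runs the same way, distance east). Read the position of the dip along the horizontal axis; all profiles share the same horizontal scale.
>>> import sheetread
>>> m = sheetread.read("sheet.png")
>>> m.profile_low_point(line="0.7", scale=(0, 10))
4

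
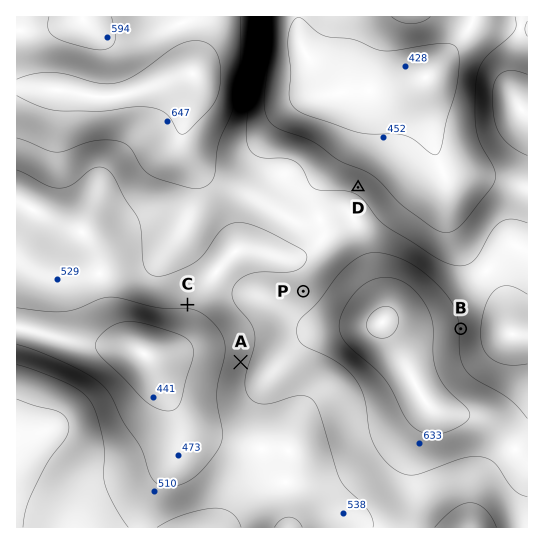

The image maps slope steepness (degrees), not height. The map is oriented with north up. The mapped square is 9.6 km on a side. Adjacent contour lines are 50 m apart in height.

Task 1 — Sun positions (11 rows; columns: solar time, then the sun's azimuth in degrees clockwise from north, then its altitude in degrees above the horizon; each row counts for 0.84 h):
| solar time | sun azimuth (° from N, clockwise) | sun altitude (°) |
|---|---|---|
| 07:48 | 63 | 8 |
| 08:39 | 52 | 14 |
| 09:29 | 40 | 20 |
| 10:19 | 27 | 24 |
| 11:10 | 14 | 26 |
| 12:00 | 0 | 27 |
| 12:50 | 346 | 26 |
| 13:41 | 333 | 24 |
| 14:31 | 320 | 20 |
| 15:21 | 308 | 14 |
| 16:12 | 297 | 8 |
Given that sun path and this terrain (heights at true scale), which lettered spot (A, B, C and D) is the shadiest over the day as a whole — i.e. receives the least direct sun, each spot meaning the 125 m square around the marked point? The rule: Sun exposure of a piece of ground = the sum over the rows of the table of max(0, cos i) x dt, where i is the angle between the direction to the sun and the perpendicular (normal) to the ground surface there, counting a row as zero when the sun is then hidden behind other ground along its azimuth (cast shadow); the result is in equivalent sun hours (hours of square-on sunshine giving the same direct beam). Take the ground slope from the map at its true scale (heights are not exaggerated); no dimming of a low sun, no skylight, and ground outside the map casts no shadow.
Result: C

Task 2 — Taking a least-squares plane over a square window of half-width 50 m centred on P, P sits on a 4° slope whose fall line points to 340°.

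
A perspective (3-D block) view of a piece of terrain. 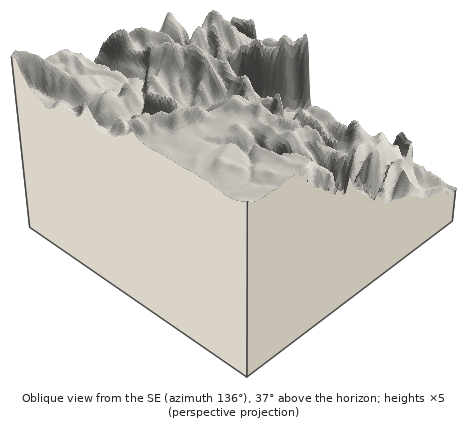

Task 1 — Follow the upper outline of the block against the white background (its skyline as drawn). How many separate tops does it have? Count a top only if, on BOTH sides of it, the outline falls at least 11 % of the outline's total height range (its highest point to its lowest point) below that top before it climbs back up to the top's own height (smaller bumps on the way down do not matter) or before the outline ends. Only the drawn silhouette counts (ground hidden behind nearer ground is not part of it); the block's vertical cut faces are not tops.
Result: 2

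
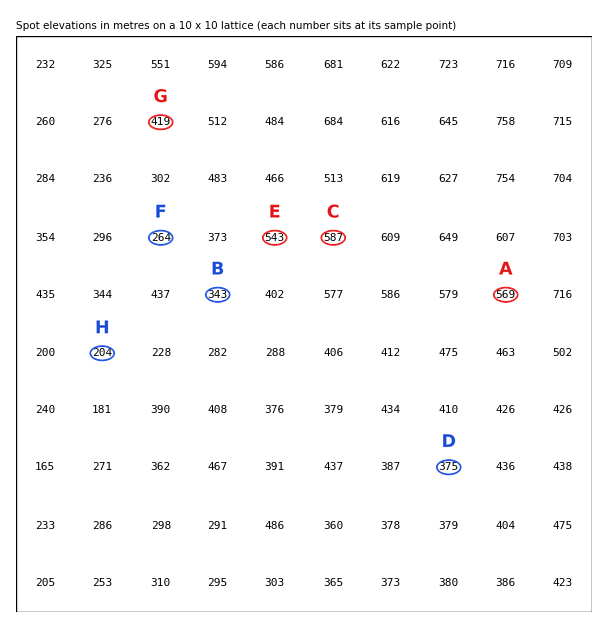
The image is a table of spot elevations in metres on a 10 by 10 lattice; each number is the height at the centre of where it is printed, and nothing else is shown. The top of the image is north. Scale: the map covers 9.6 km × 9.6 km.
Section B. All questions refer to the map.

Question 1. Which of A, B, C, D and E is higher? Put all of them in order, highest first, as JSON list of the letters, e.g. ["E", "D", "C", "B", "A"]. ["C", "A", "E", "D", "B"]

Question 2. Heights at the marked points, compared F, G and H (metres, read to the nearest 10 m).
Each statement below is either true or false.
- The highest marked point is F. false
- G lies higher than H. true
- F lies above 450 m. false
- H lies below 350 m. true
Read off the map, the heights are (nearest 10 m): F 260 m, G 420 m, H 200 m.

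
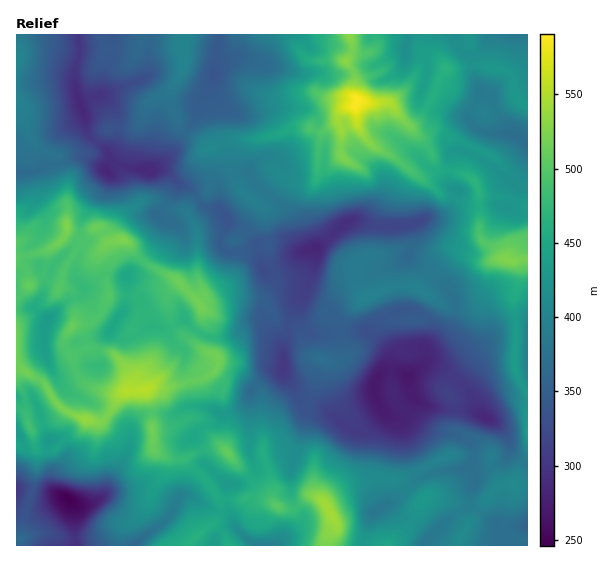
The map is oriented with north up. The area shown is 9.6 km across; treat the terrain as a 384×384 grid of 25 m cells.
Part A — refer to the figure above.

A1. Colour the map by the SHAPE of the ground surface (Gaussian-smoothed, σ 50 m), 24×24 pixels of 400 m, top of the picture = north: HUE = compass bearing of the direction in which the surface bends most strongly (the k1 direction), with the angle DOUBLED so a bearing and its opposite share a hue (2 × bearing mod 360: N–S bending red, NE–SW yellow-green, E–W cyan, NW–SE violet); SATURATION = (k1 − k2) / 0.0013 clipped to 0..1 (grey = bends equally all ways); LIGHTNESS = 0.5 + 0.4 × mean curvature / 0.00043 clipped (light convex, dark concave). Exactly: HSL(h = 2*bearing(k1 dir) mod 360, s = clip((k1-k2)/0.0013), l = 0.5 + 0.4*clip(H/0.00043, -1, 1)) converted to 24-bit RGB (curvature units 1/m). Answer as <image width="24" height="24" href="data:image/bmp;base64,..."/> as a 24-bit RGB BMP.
<image width="24" height="24" href="data:image/bmp;base64,Qk32BgAAAAAAADYAAAAoAAAAGAAAABgAAAABABgAAAAAAMAGAAATCwAAEwsAAAAAAAAAAAAA3abckqbSGzPVzXvYx5ibJbt9AFoN1IW02ZuyI+dyXwAh0lyEHUM3JnZX88WuheyFGl+bvYmf0GuZJ2NYroB8qp54Vl17YLN10b1pUaRRNiRBCmNV8cfi04SqacV0CFQ0tYdtykVFSTuqvz6yrNb2IhJL3f3O48iqChEpdnI2xHuLs2mhNoxfxV5tcEdyr51m9L9GKhoJLBYHM1sICTAD1NJe0J+OFjcwhIEoZd2mqjvQcLXEIFXdt5761/TYqT6BbT6LT4+INbJ93Lzbf4KuNj2K0ozGs5+40q0tPQvMsL7t2MbiE4i714lxmI4xa4HEP9aJYRMtZP+WU74zHFdcjuAgnKxCnG69kInVqbrgsHng1XAahHYyOTtuRsZJwXqKnuH/j4D3Ihap0shXRZWEDCZm7PjTPHuwqjDR1PT3Cxbn7uyOUkWIOuTWseXLOzR+hXNEbV5JTj1Ow22Q6LzrMzm7qsLbVABN8v+vcxGEkBZ40vn3OtWfCxco8vvQmEyxO5+FQ8Y5tzS5oslmgcqGJm1TekgiXi4sWKdRZkZFP1ZHZ7dve95+ROWxLgUZLxF+8PkqnQDxjfP/fBMx+4agIG+LkboVJGIeloEpuLQYEGpOrqRqvIxsgjNdcklFcLFrU0t5kFZhVZSIZGAmrawrXiQzOCFLceF3ANC2qf/adidUarXLoHnOs6be1Lrkf1/YtpTVru2DGVJrMd1uWiJcrUpUn35/tbxmHURFk7WCUUBzmLa8pGlzckJqP0mSofuOevG3MAMrvtSVZVQ6JNRfiZDLqbd+VyyinVNg8+vY0+H0EhBFFA0p19CilK/Jz6S+RFmwNX5cVY+AT3tNk1BbdpCZMTaC8PvQT502Dgxp49N/P8xWDsZyY2YttYxfhzN8O+1y1fwn0Ew3Qh5iJjlwdsBqkGVRkaRzzG6hbjRmY2cuQzYoia13iYRdJUBR/PjPzVmyCCQr89G1zniqDlxQs4h3dk1OU51AyRwe3e7KJXtZSipmXbC6jlato5l/r044Ol0kc2bCsJ7edy+yT62EsLKOMkBg8vaXoCEVhiPvGN1SgliD54zKO2Wkl2iJnCiJte/H19yZqWWtOGiuiV10MEdZxnGBdXy66MjsTCrGYReTpezbRz+apX19XlmX1sObyuOnJD+lwVtmZ4FSuMoqQB0+YsPM0O/7mfTHckC+3bjLMB9PqoR2R2WJ4ECziKt+aINjcn6yi4zDllNmVTtSlkU2ZnAnyb8qZT281jByKpw3u3yzumV5Ou2wSOm2OjgY9uRiIhEeolkelECJXJxJQmo3DW6f6dHhpJa+d3i4PEd1sF2gcoC9KTHg1Nn3oK7lsWG/WzSabf7DSELMte310PL7TjJ1ZypV6OaHHh9qy3yRn3w+hUk/d3ZFC1QhOJUjw4s4k18pXTC5gl6vuWKfsPnAM7XMvYrjJ1O7gy/O7vqwU/n/43/nrxAfOSIYXXW8rtZrQBg1jWlIo8WvnnG8qFZ2t31AEygLYGAXkm44S1oXHyoJSZMsvuxyQlEvPEcbuGqhNnWZ+vzPGVpRHTFo3bHk2L/4ODOM0R1FSjutqdK8l0Z1m1SE5IPXerO7sXfBN610WoOesUZ0rf7rFmWS2fJxQUyNXpaaVWwsOWMm8OxtVDAUKCELVWELKCQLsiJnnLZpXJBmh5JQa2CjbYGjfzSe8nuvYV3cev3vNBZNzv3x4SmJRWLhouq7hzlxcK2oonl1eMjExWeM3lLAViRjnHJfX5SUGE5F583HiIC0oVqRf5M3R1cwNWZO8hcL6u5u8jeznOT1Yx8kk+d+H0tfTM7qlK7ckVl1oMKGWXxKVXxGeyCFj4zUz6TBW2qSgcatM66GcXfKTVzW0Ijru4vossDrhRnO9Gg8Vu8bQx0h0vnngl7IS9C7TBUXbWEpVC4lo7yemoufSVN7L46Of0d1vYmTo3SumL17R1lqd21MVDIwbpVNbHdFXUIeMEjB8bu3rqv5z+38EW90zU1Hhlo0QYuVoDulmrjUa4xYmYluOR5RuZhPRXI8IYIow0yW3p+UN3hoXk2Cka2+fqS7gn3EeqToB7Li7v6Sp8UDk24K/ie81CuRzcOcJRlHLWg8qMuLqJl/h2mBIzRs0JmnZHavv4+uKUtX1tCSXI24O1pqeJFTZFc8PSUcueoSdA/R2/+xfxkqLeNWnx4+M2mx4rLPVCnCpsDUn3SpwZ+Sg2qRQ0iXqaxEYHCbr5CDQlKKwsKft5BuLCtiimBYjX9iULy+zjMwTYYx/+1jG1jkx1mfKXGSZbdpejBWaMFbZopxfGqJ"/>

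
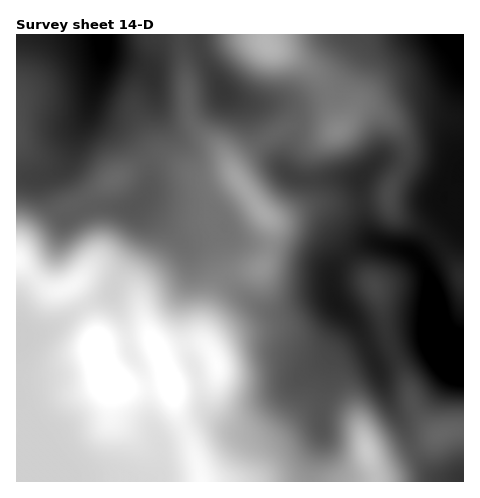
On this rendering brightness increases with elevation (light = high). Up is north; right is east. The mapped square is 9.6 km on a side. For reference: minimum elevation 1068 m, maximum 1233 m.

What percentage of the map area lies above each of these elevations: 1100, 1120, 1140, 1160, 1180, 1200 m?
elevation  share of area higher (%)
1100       87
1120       67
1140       45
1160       31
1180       24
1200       14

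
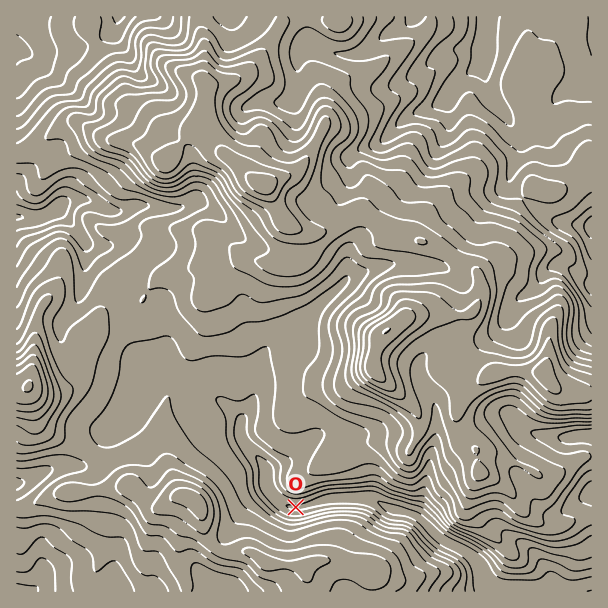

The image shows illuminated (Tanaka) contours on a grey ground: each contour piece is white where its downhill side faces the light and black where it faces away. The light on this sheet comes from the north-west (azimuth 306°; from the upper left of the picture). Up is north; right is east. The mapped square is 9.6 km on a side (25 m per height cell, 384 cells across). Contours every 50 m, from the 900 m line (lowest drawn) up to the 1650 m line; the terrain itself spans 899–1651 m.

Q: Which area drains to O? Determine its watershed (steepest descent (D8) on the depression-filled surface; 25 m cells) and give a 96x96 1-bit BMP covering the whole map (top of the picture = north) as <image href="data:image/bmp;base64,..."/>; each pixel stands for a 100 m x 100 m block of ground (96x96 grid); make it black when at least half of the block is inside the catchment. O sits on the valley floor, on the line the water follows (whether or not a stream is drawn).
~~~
<image width="96" height="96" href="data:image/bmp;base64,Qk2+BAAAAAAAAD4AAAAoAAAAYAAAAGAAAAABAAEAAAAAAIAEAAATCwAAEwsAAAIAAAAAAAAA////AAAAAAAAAAAAAAAAAAAAAAAAAAAAAAAAAAAAAAAAAAAAAAAAAAAAAAAAAAAAAAAAAAAAAAAAAAAAAAcAAAAAAAAAAAAAAH8AAAAAAAAAAAAAEf8AAAAAAAAAAAAAf/8AAAAAAAAAAAAA//8AAAAAAAAAAAAA//4AAAAAAAAAAAAB//4AAAAAAAAAAAAB//4AAAAAAAAAAAAB//4AAAAAAAAAAAAB//4AAAAAAAAAAAOD//4AAAAAAAAAAAfH//4AAAAAAAAAAA////4AAAAAAAAAAB////4AAAAAAAAAAH////4AAAAAAAAAAP////8AAAAAAAAAAf/////AAAAAAAAAA//////wAAAAAAAAB//////8AAAAAAAAH//////+AAAAAAAAf///////gMAAAAAB/////////+AAAAAD/////////+AAAAAH/////////+AAAAAP/////////+AAAAAf/////////+AAAAAf/////////8AAAAAf/////////4AAAAA//////////wAAAAA//////////gAAAAAAf////////AAAAAAAP///////+AAAAAAAH///////8AAAAAAAH///////8AAAAAAAH///////8AAAAAAAD///////8AAAAAAAD///////8AAAAAAAD///////8AAAAAAAB///////+AAAAAAAB////////AAAAAAAB////////gAAAAAAA////////4AAAAAAAf/////////wAAAAAH/////////4AAAAAAf////////4AAAAAAP////////8AAAAAAP////////8AAAAAAH////////4AAAAAAB////////4AAAAAAAH///////wAAAAAAAD///////gAAAAAAAB/gH////AAAAAAAAA+AD///8AAAAAAAAAcAD///wAAAAAAAAAIAD//+AAAAAAAAAAAAD//wAAAAAAAAAAAAAP/gAAAAAAAAAAAAAD+AAAAAAAAAAAAAAA4AAAAAAAAAAAAAAAAAAAAAAAAAAAAAAAAAAAAAAAAAAAAAAAAAAAAAAAAAAAAAAAAAAAAAAAAAAAAAAAAAAAAAAAAAAAAAAAAAAAAAAAAAAAAAAAAAAAAAAAAAAAAAAAAAAAAAAAAAAAAAAAAAAAAAAAAAAAAAAAAAAAAAAAAAAAAAAAAAAAAAAAAAAAAAAAAAAAAAAAAAAAAAAAAAAAAAAAAAAAAAAAAAAAAAAAAAAAAAAAAAAAAAAAAAAAAAAAAAAAAAAAAAAAAAAAAAAAAAAAAAAAAAAAAAAAAAAAAAAAAAAAAAAAAAAAAAAAAAAAAAAAAAAAAAAAAAAAAAAAAAAAAAAAAAAAAAAAAAAAAAAAAAAAAAAAAAAAAAAAAAAAAAAAAAAAAAAAAAAAAAAAAAAAAAAAAAAAAAAAAAAAAAAAAAAAAAAAAAAAAAAAAAAAAAAAAAAAAAAAAAAAAAAAAAAAAAAAAAAAAAAAAAAAAAAAAAAAAAAAAAAAAAAAAAAAAAAAAAAAAAAAAAAAAAAAAAA="/>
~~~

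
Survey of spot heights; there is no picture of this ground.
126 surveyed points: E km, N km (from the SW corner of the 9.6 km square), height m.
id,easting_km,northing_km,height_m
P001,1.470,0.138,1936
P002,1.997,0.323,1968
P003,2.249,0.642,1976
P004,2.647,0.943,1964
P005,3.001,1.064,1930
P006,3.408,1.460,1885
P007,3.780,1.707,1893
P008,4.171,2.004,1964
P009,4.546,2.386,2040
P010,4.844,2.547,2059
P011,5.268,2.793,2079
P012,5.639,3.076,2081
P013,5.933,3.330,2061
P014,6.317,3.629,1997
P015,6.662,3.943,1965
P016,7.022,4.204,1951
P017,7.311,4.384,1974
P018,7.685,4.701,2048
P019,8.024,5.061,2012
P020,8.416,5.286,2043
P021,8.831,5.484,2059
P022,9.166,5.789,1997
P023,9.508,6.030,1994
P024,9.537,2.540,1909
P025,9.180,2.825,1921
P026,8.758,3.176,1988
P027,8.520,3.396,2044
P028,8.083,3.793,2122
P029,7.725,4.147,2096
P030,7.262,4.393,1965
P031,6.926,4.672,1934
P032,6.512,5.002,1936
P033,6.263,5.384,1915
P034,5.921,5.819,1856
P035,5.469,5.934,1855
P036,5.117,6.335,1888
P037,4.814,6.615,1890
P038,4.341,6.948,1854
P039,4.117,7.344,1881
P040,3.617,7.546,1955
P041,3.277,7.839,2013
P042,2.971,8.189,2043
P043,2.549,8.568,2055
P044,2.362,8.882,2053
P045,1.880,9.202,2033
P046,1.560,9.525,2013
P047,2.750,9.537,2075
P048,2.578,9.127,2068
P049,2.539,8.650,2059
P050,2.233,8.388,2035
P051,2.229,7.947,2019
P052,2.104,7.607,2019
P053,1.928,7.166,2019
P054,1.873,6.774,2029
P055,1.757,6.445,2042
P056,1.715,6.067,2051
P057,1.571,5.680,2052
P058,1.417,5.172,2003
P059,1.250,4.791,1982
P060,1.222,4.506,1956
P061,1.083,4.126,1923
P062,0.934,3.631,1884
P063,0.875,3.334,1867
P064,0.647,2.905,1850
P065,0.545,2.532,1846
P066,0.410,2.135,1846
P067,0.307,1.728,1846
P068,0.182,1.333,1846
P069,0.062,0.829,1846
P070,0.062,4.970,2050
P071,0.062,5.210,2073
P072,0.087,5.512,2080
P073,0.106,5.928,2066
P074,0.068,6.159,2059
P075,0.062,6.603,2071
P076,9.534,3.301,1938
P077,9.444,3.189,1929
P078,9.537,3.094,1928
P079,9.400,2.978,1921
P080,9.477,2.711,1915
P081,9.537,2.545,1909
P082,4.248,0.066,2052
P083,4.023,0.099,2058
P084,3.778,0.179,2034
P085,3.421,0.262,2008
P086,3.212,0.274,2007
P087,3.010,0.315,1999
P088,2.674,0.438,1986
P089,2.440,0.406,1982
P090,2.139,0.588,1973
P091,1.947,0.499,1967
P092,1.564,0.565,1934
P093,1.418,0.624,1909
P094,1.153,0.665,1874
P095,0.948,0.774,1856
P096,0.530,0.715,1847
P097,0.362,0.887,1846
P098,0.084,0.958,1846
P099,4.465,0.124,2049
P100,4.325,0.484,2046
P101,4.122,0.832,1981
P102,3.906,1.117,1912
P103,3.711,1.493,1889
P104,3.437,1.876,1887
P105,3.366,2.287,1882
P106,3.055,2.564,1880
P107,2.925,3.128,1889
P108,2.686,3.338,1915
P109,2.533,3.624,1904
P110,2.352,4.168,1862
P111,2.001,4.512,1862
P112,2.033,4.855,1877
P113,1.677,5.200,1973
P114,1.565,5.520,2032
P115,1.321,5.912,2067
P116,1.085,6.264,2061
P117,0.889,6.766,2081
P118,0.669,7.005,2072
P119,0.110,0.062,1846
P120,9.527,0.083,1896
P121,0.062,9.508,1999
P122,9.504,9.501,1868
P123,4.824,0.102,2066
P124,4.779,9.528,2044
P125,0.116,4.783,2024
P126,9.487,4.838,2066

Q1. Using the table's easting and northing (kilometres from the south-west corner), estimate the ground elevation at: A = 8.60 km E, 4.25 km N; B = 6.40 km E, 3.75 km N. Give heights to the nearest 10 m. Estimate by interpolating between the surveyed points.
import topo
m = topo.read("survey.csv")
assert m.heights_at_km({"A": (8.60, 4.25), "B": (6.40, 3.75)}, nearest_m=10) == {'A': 2080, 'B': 1980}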